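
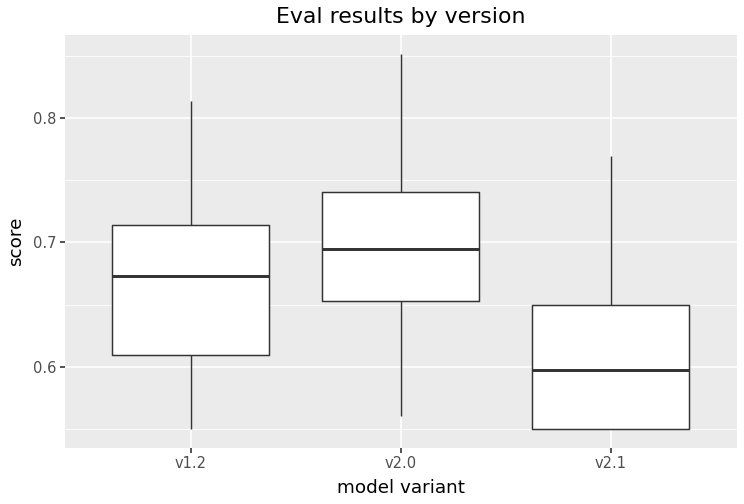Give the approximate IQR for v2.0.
≈ 0.09

Q3 ≈ 0.74, Q1 ≈ 0.65; IQR ≈ 0.09.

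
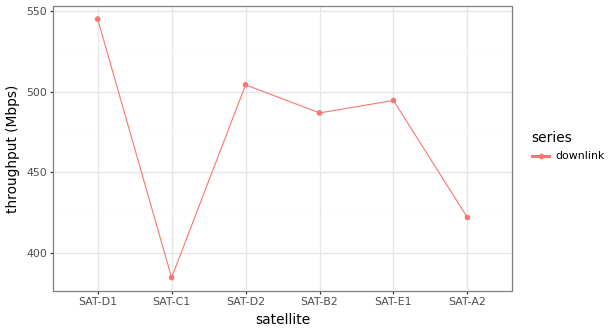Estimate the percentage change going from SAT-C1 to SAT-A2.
SAT-C1 ≈ 380, SAT-A2 ≈ 420; (420 − 380) / 380 ≈ +10.5%.

≈ +10.5%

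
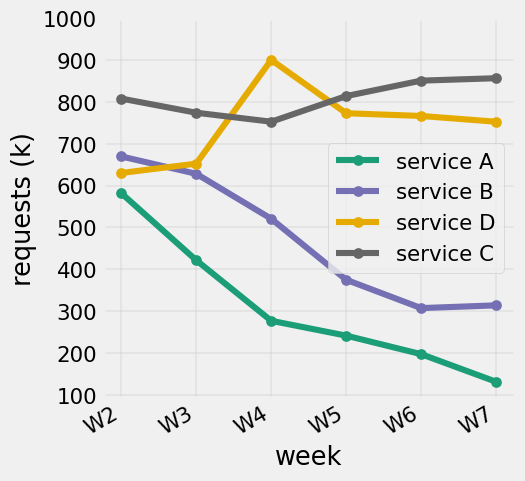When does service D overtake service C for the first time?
W4

W3: service D ≈ 700 vs service C ≈ 800 (not yet); W4: service D ≈ 900 vs service C ≈ 800 (first crossover).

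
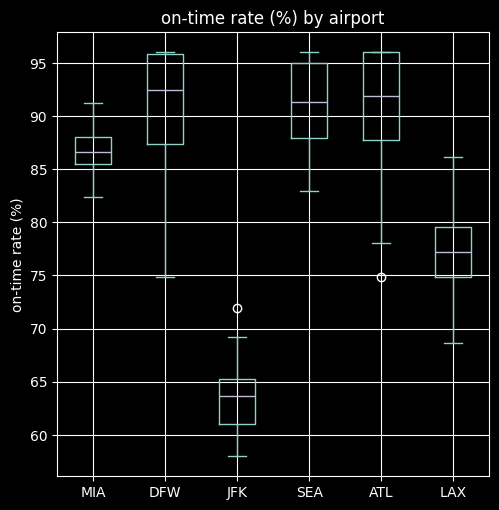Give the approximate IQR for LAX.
Q3 ≈ 80, Q1 ≈ 75; IQR ≈ 5.

≈ 5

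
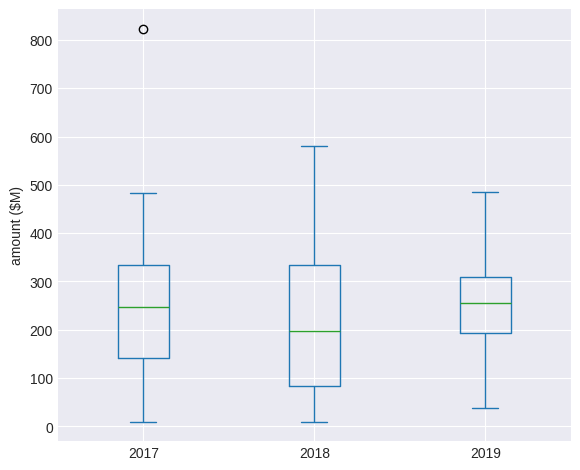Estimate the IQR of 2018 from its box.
≈ 250

Q3 ≈ 335, Q1 ≈ 85; IQR ≈ 250.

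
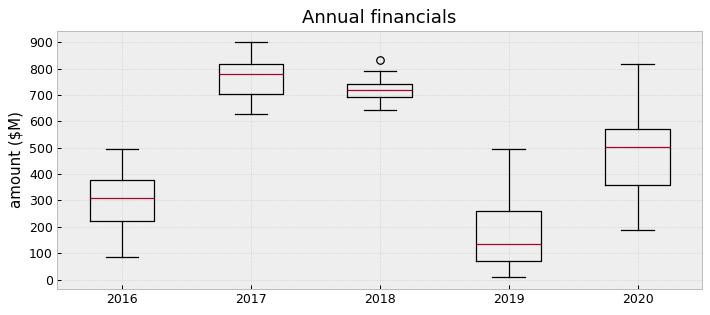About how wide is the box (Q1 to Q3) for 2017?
Q3 ≈ 800, Q1 ≈ 700; IQR ≈ 100.

≈ 100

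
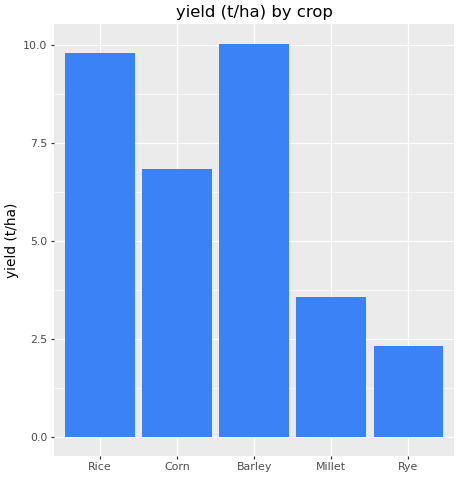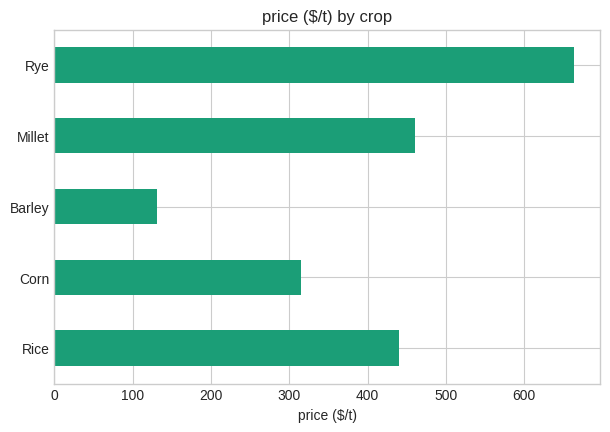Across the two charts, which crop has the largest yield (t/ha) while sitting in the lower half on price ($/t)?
Chart 2 median price ($/t) ≈ 400; below-median crops: Corn, Barley. Among those, Barley has the highest yield (t/ha) (≈ 10).

Barley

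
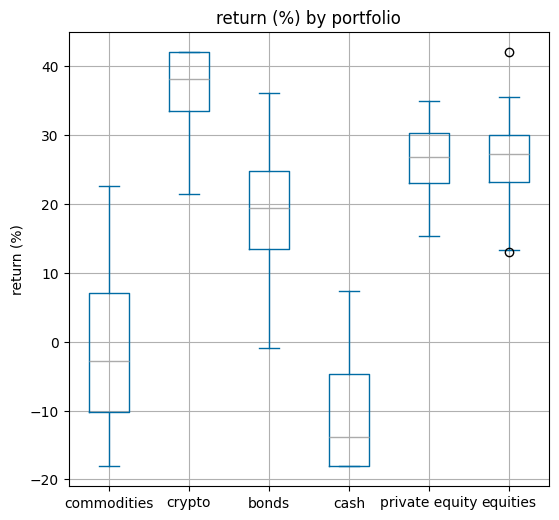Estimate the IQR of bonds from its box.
Q3 ≈ 25, Q1 ≈ 15; IQR ≈ 10.

≈ 10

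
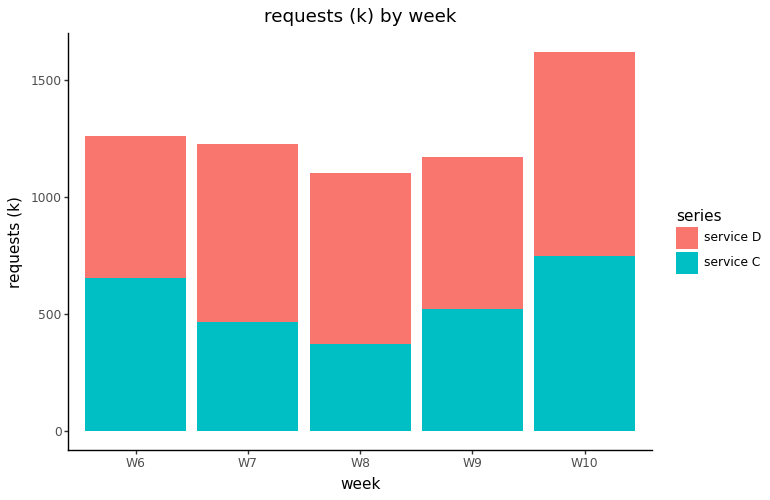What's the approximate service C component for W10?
≈ 800

service C top ≈ 800, bottom ≈ 0; segment ≈ 800.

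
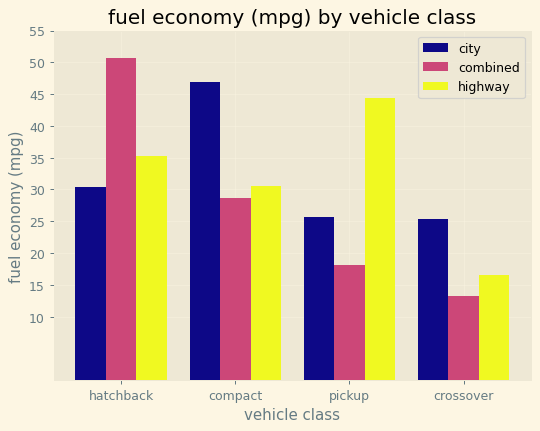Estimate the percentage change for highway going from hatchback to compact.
≈ -14.3%

hatchback ≈ 35, compact ≈ 30; (30 − 35) / 35 ≈ -14.3%.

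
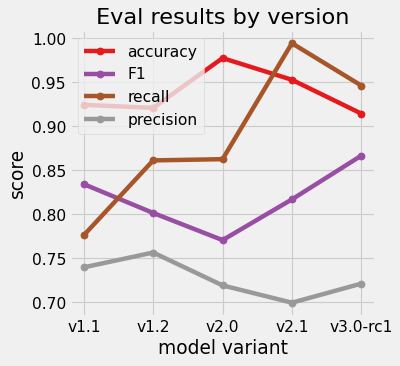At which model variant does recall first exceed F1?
v1.2

v1.1: recall ≈ 0.80 vs F1 ≈ 0.85 (not yet); v1.2: recall ≈ 0.85 vs F1 ≈ 0.80 (first crossover).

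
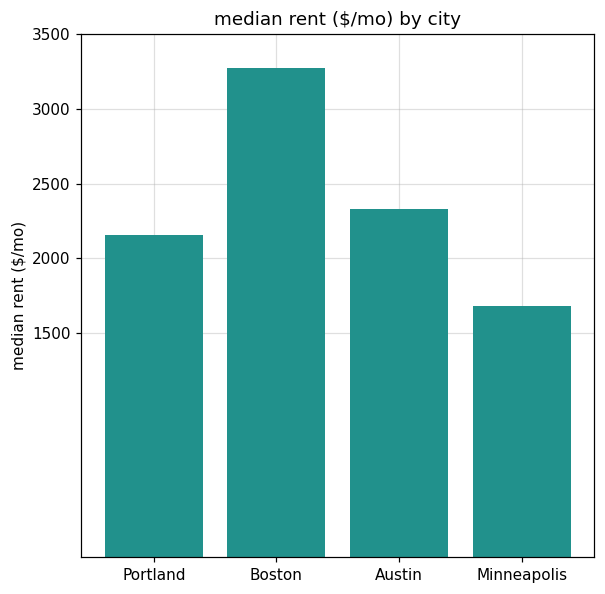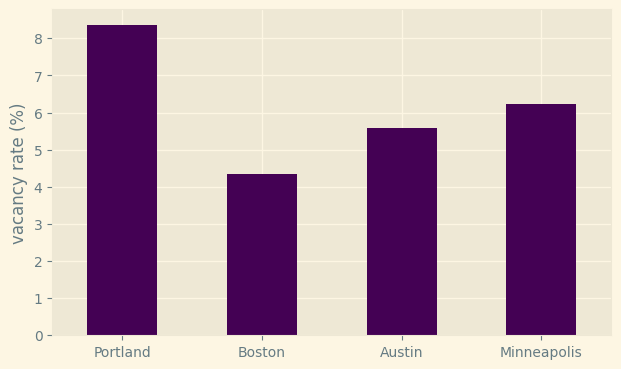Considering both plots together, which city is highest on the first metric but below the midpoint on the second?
Boston

Chart 2 median vacancy rate (%) ≈ 6; below-median cities: Boston, Austin. Among those, Boston has the highest median rent ($/mo) (≈ 3500).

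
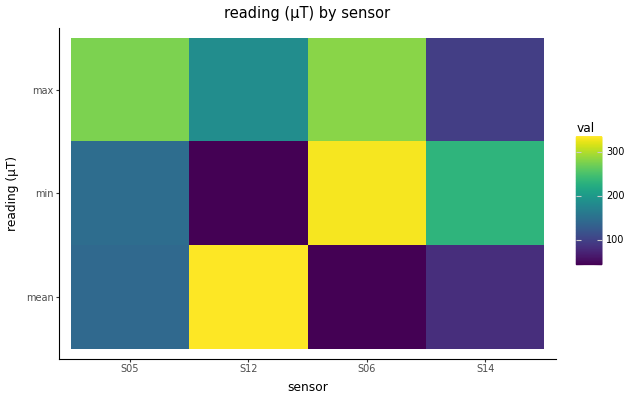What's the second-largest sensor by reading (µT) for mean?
S05

Top 3 for mean: S12 ≈ 325, S05 ≈ 150, S14 ≈ 75.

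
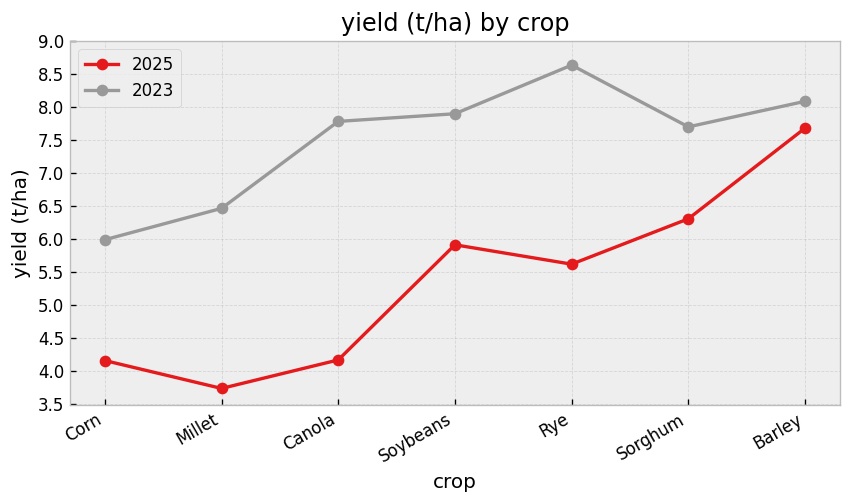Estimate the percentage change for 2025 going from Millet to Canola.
Millet ≈ 3.5, Canola ≈ 4.0; (4.0 − 3.5) / 3.5 ≈ +14.3%.

≈ +14.3%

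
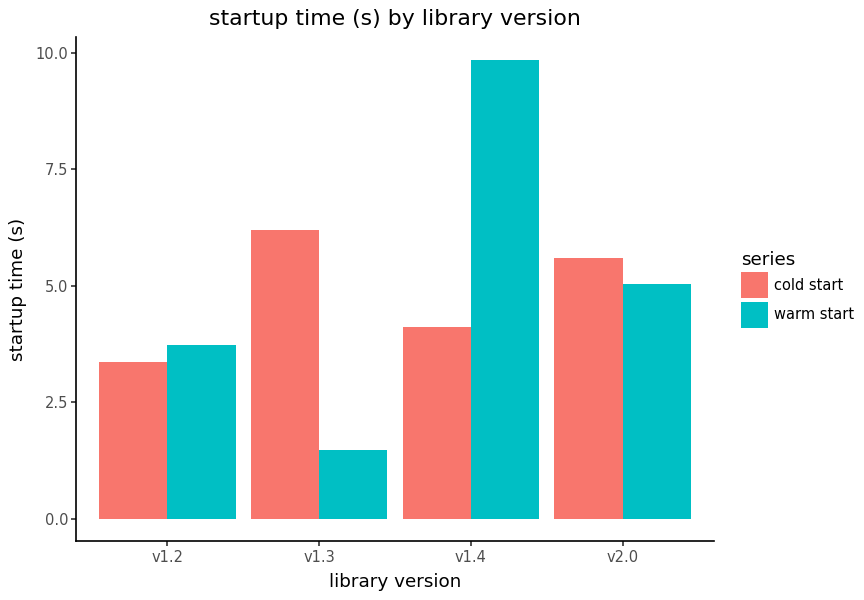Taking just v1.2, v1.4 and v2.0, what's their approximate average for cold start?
(3 + 4 + 6) / 3 ≈ 4.

≈ 4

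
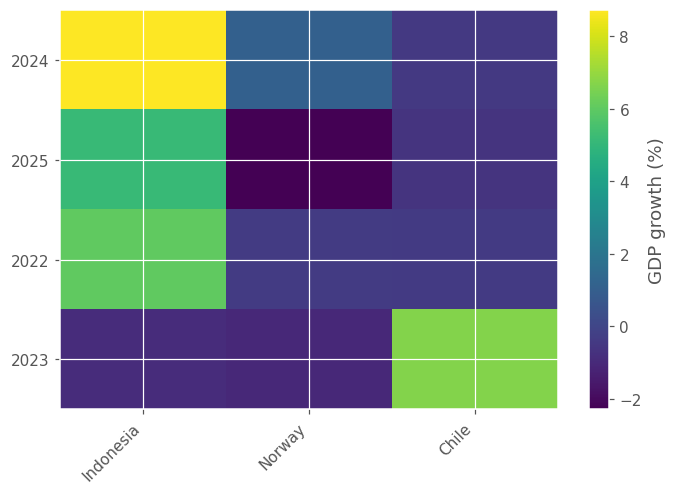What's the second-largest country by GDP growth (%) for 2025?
Top 3 for 2025: Indonesia ≈ 5, Chile ≈ -1, Norway ≈ -2.

Chile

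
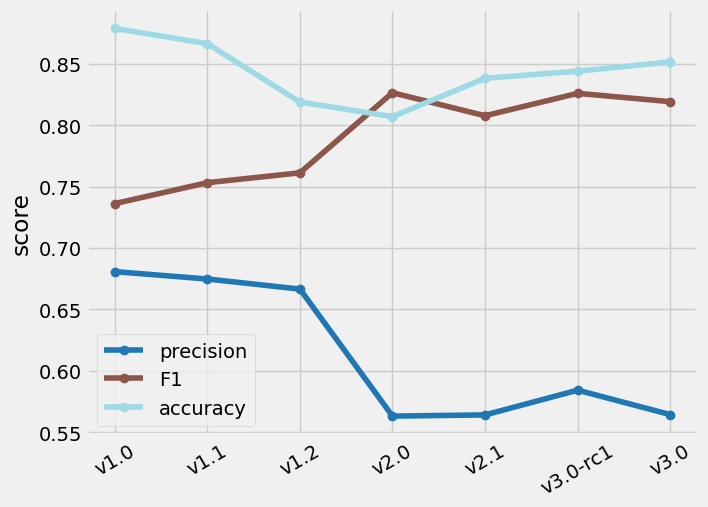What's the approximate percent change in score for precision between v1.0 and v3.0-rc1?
v1.0 ≈ 0.70, v3.0-rc1 ≈ 0.60; (0.60 − 0.70) / 0.70 ≈ -14.3%.

≈ -14.3%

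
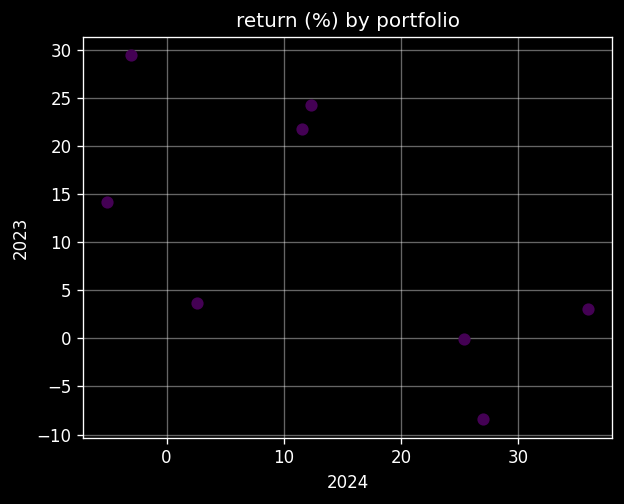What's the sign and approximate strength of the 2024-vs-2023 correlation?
negative, moderate

Points are negatively correlated; moderate (|r| ≈ 0.6).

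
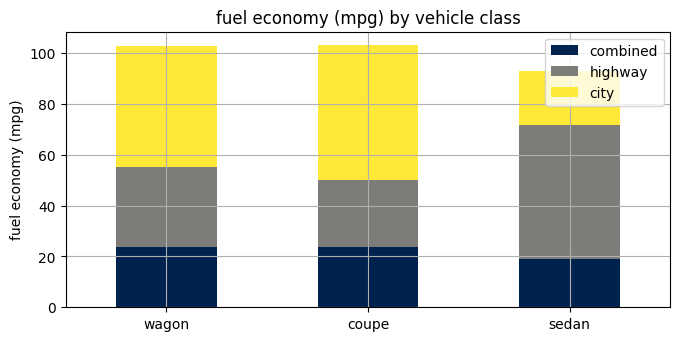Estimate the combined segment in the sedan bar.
combined top ≈ 20, bottom ≈ 0; segment ≈ 20.

≈ 20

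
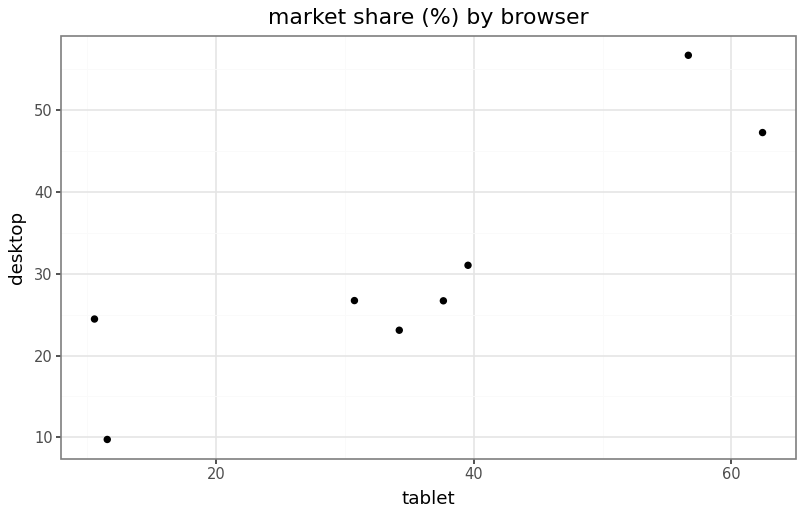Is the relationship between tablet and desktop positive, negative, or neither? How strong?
Points are positively correlated; strong (|r| ≈ 0.9).

positive, strong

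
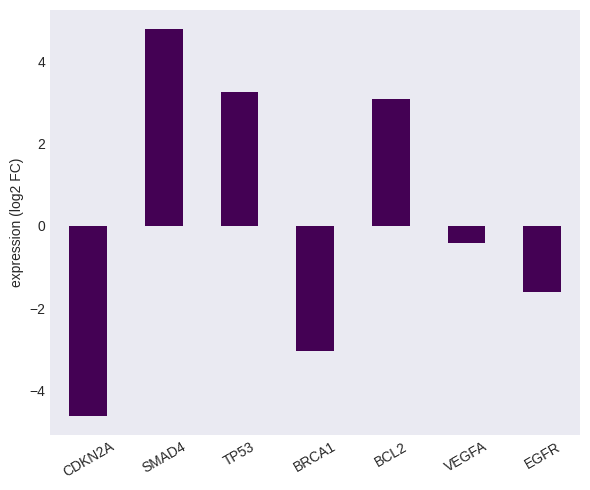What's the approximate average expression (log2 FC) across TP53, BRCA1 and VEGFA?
(3 + -3 + 0) / 3 ≈ 0.

≈ 0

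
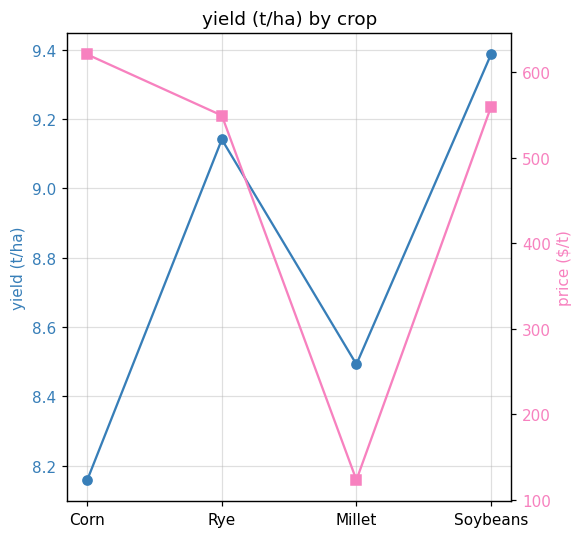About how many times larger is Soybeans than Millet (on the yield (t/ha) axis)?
Soybeans ≈ 9.4, Millet ≈ 8.4; 9.4/8.4 ≈ 1.12.

≈ 1.12×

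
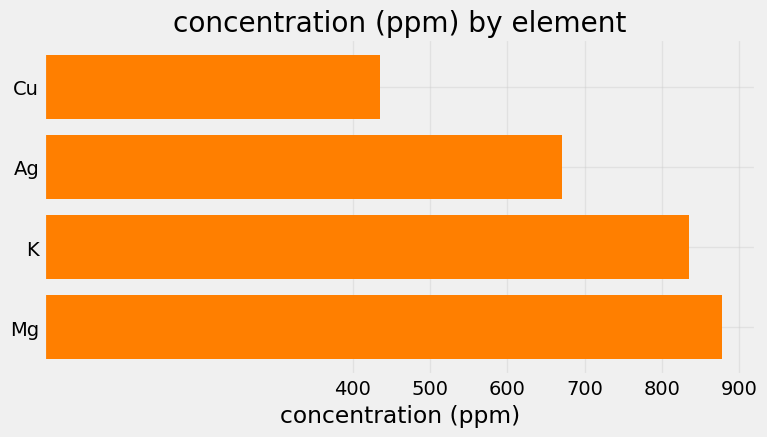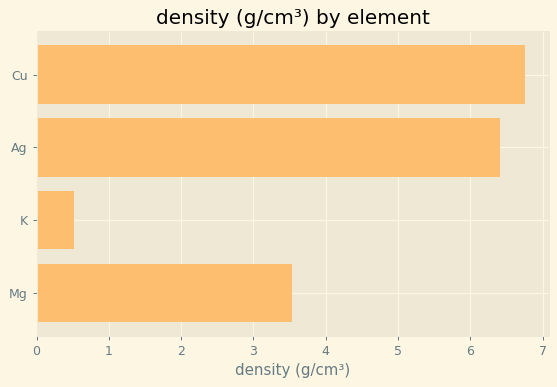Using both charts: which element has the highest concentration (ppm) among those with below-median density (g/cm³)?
Mg

Chart 2 median density (g/cm³) ≈ 5; below-median elements: K, Mg. Among those, Mg has the highest concentration (ppm) (≈ 900).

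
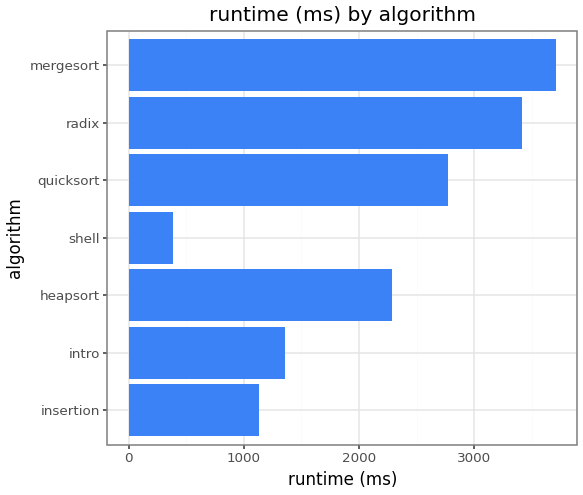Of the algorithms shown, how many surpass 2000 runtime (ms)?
4

Above 2000: heapsort, quicksort, radix, mergesort.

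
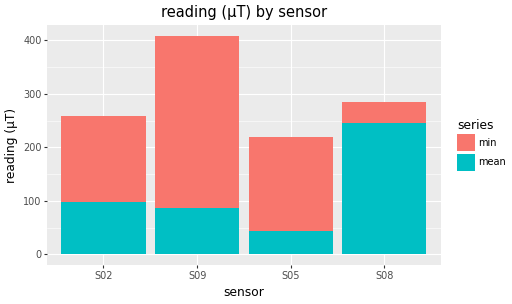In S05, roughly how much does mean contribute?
≈ 50

mean top ≈ 50, bottom ≈ 0; segment ≈ 50.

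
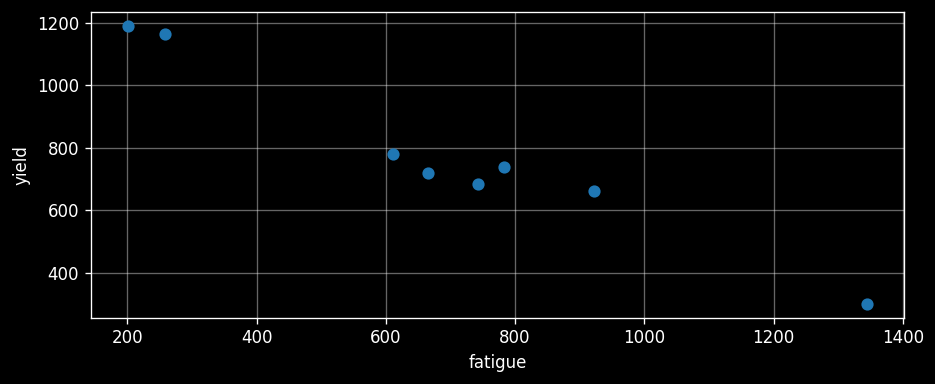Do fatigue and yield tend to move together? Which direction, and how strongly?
negative, strong

Points are negatively correlated; strong (|r| ≈ 1.0).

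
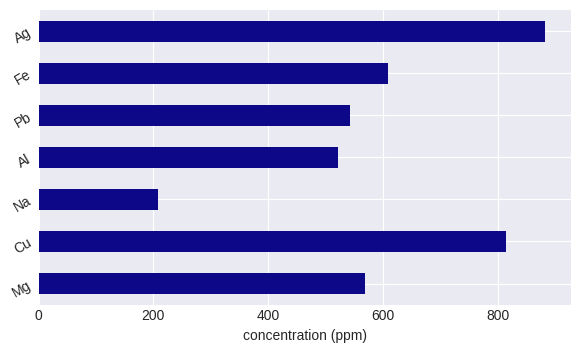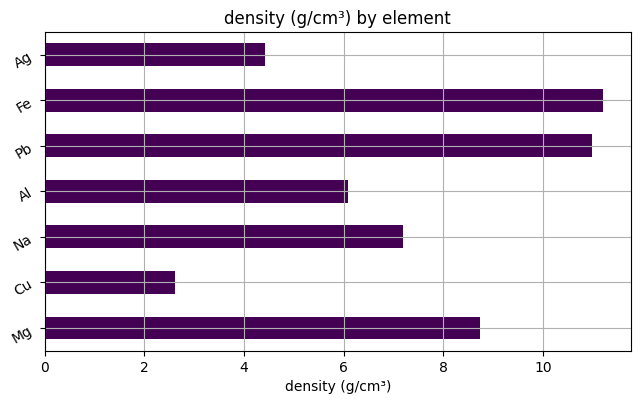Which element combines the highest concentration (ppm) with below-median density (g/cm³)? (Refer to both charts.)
Ag

Chart 2 median density (g/cm³) ≈ 8; below-median elements: Cu, Al, Ag. Among those, Ag has the highest concentration (ppm) (≈ 900).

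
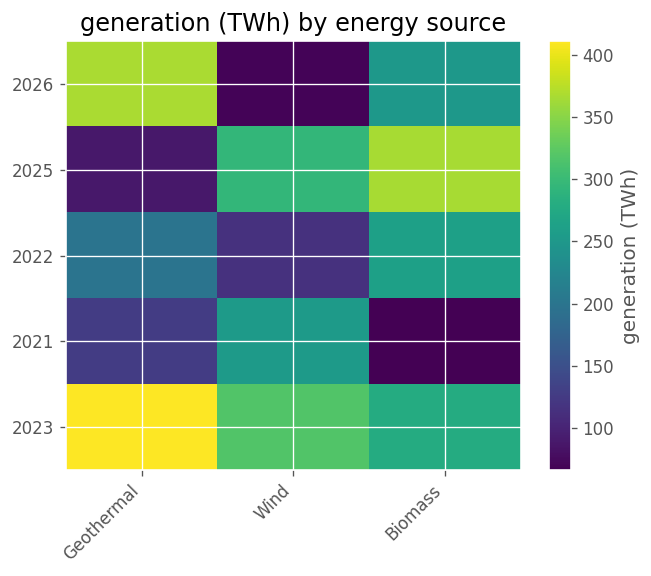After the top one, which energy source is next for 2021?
Geothermal

Top 3 for 2021: Wind ≈ 250, Geothermal ≈ 150, Biomass ≈ 50.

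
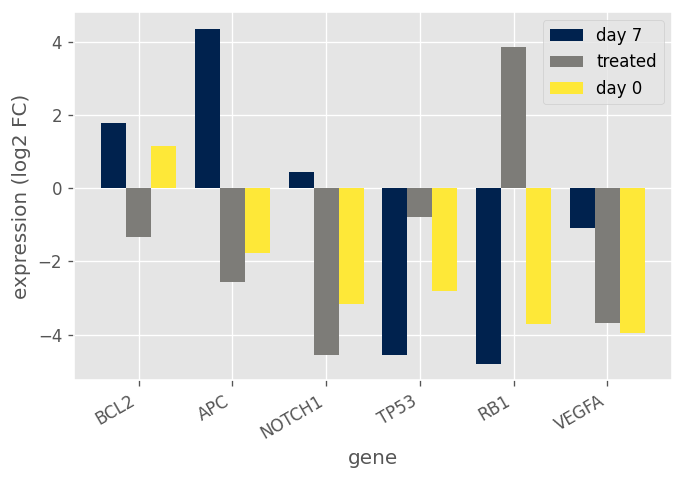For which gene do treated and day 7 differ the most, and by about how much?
RB1: treated ≈ 4, day 7 ≈ -5 → gap ≈ 9. Next-largest (APC) is only ≈ 7.

RB1, ≈ 9 log2 FC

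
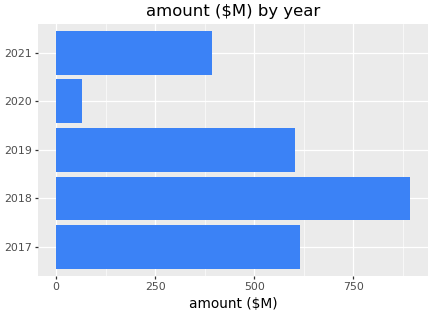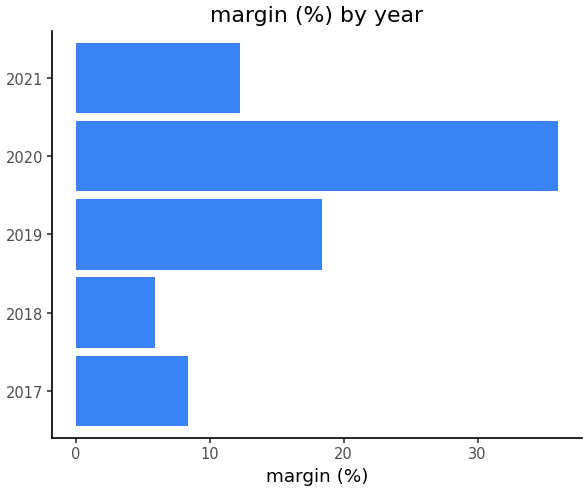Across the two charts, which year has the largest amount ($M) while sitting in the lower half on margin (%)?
2018

Chart 2 median margin (%) ≈ 10; below-median years: 2017, 2018. Among those, 2018 has the highest amount ($M) (≈ 900).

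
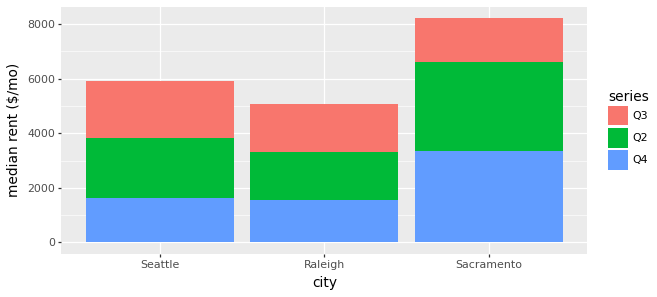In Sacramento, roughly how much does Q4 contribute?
Q4 top ≈ 3000, bottom ≈ 0; segment ≈ 3000.

≈ 3000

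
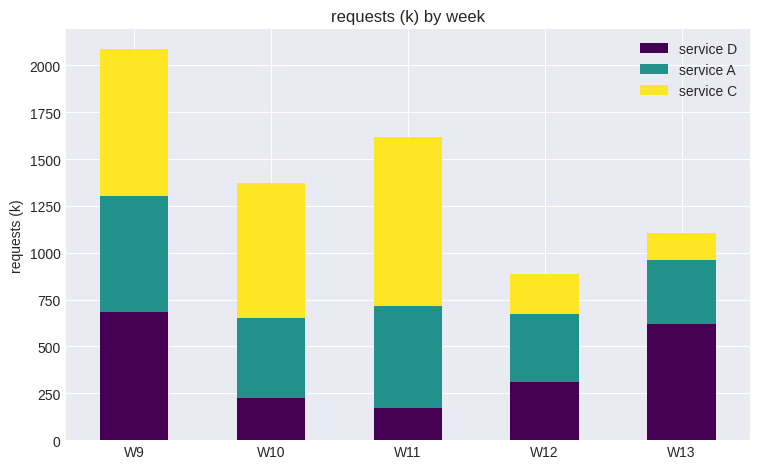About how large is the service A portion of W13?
≈ 400

service A top ≈ 1000, bottom ≈ 600; segment ≈ 400.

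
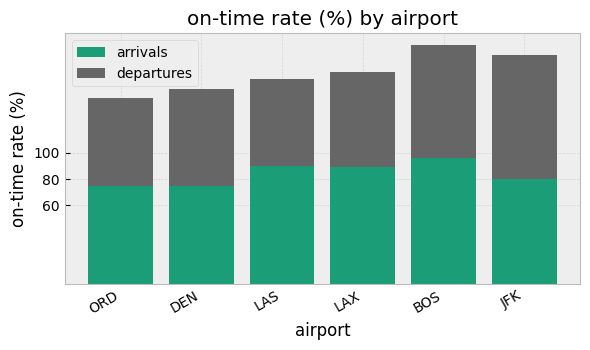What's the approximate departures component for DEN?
≈ 60

departures top ≈ 140, bottom ≈ 80; segment ≈ 60.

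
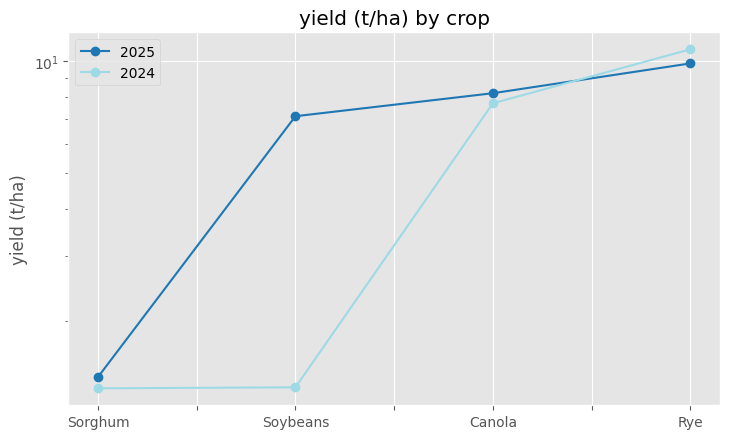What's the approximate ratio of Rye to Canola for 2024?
≈ 1.38×

Rye ≈ 11, Canola ≈ 8; 11/8 ≈ 1.38.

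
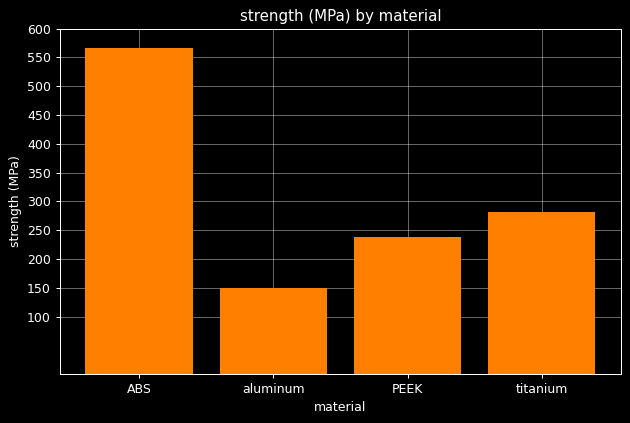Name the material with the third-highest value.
PEEK

Top 4: ABS ≈ 550, titanium ≈ 300, PEEK ≈ 250, aluminum ≈ 150.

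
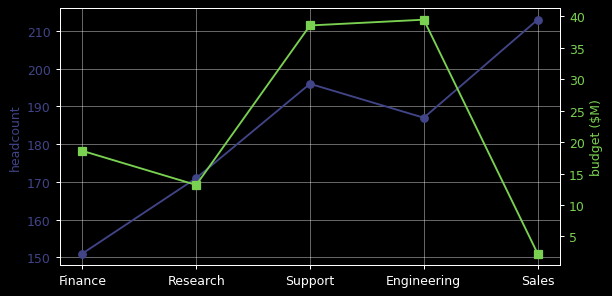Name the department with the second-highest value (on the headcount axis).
Support

Top 3 (on the headcount axis): Sales ≈ 210, Support ≈ 200, Engineering ≈ 190.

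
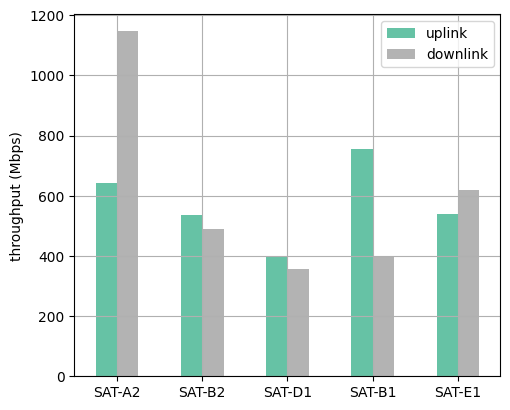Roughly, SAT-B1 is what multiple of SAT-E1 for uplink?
≈ 1.6×

SAT-B1 ≈ 800, SAT-E1 ≈ 500; 800/500 ≈ 1.6.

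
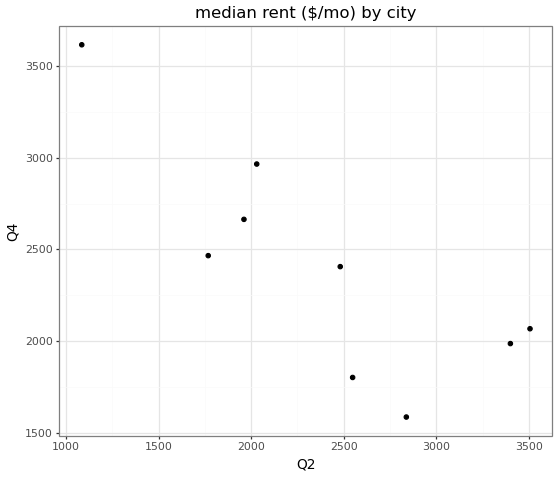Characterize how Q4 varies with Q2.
negative, strong

Points are negatively correlated; strong (|r| ≈ 0.8).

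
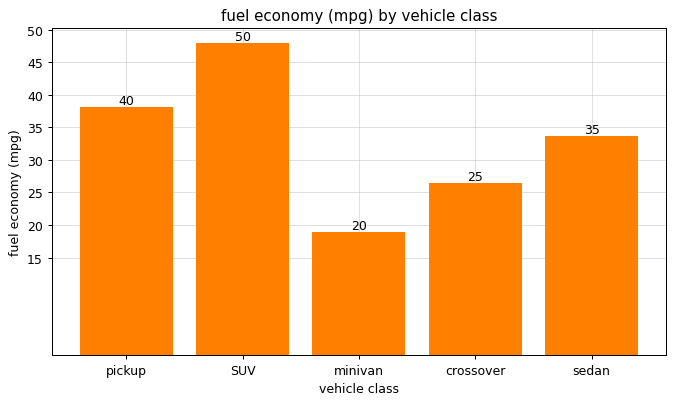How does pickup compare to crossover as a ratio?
pickup ≈ 40, crossover ≈ 25; 40/25 ≈ 1.6.

≈ 1.6×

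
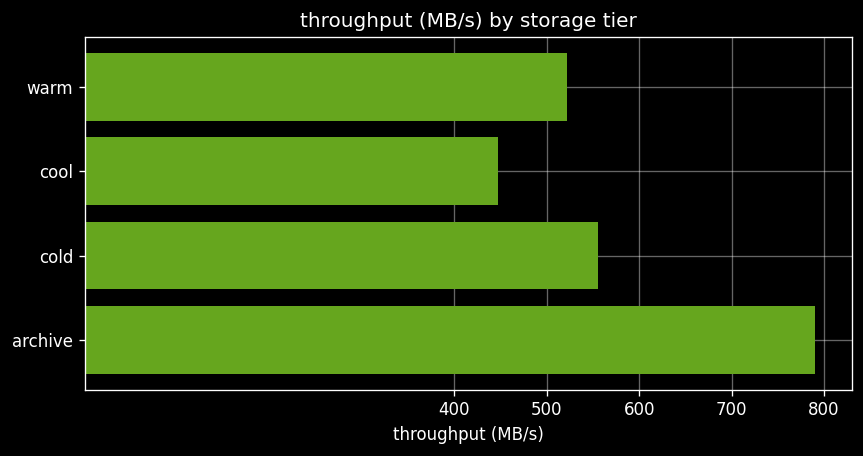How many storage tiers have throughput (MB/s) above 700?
Above 700: archive.

1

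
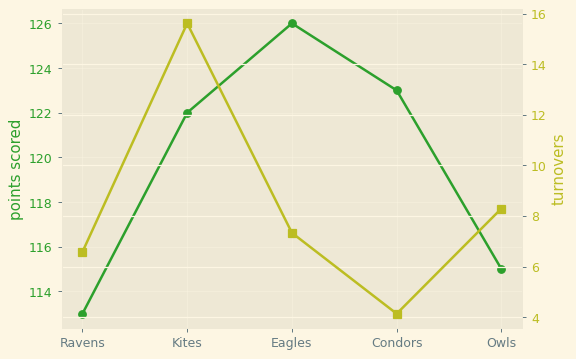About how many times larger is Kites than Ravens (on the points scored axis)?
≈ 1.09×

Kites ≈ 122, Ravens ≈ 112; 122/112 ≈ 1.09.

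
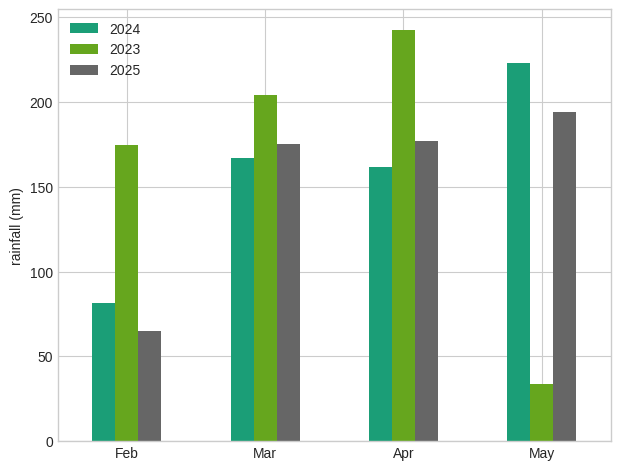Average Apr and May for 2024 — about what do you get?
≈ 188

(150 + 225) / 2 ≈ 188.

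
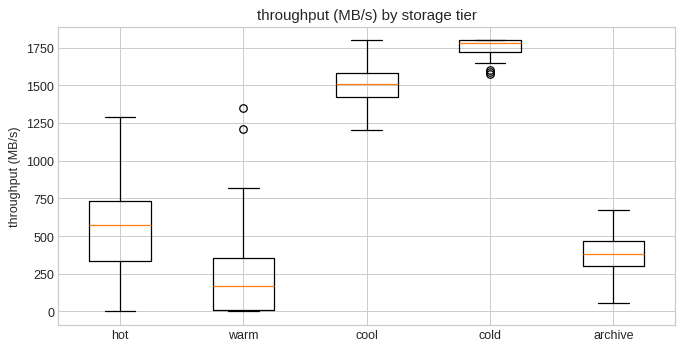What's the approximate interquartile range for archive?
Q3 ≈ 400, Q1 ≈ 200; IQR ≈ 200.

≈ 200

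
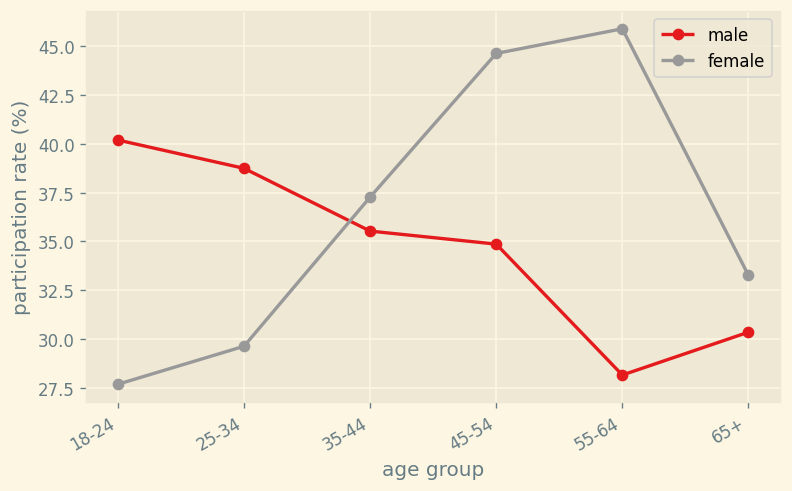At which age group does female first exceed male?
35-44

25-34: female ≈ 30 vs male ≈ 38 (not yet); 35-44: female ≈ 38 vs male ≈ 36 (first crossover).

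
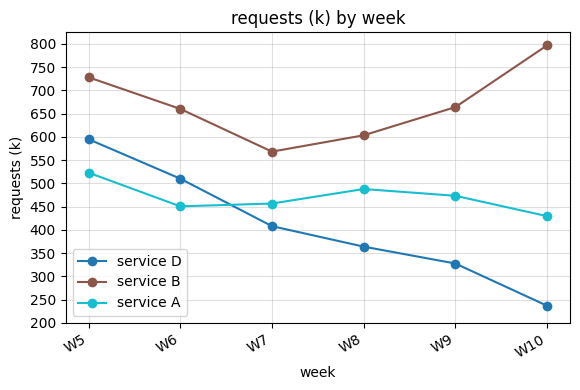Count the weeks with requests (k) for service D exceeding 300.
5

Above 300: W5, W6, W7, W8, W9.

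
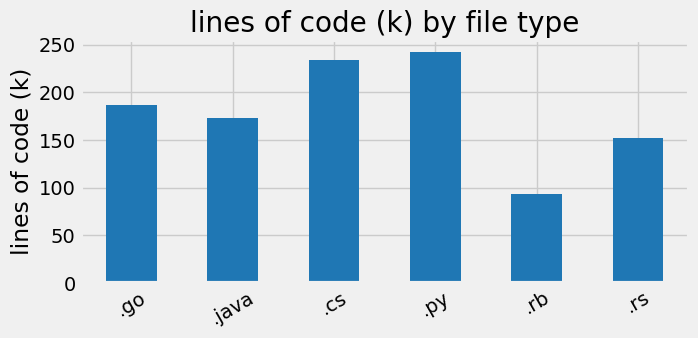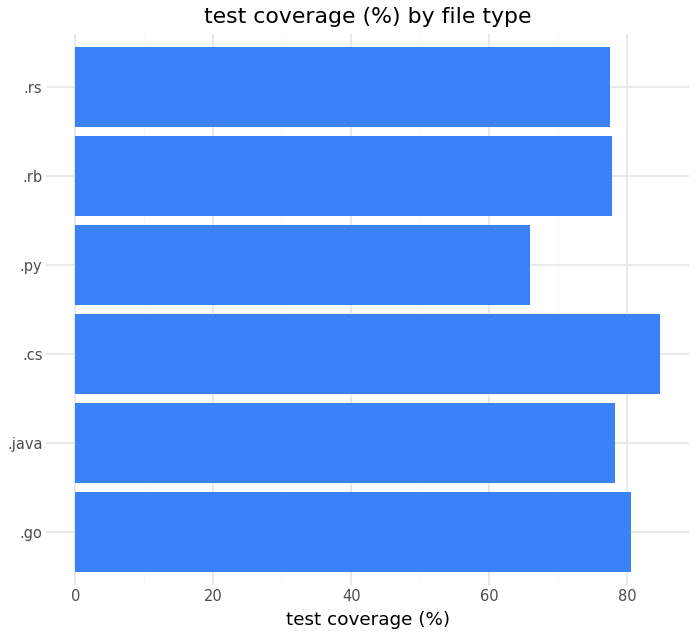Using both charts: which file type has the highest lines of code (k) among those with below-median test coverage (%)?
Chart 2 median test coverage (%) ≈ 80; below-median file types: .py, .rb, .rs. Among those, .py has the highest lines of code (k) (≈ 250).

.py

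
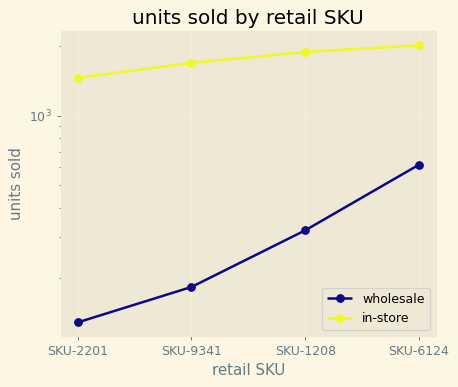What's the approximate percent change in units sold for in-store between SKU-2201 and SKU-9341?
SKU-2201 ≈ 1400, SKU-9341 ≈ 1600; (1600 − 1400) / 1400 ≈ +14.3%.

≈ +14.3%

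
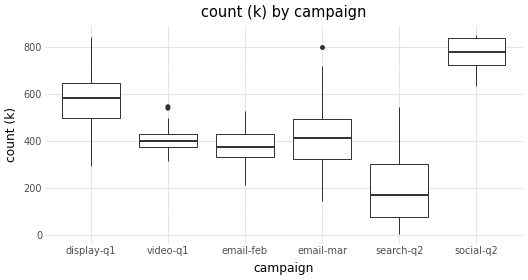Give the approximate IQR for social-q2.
Q3 ≈ 800, Q1 ≈ 700; IQR ≈ 100.

≈ 100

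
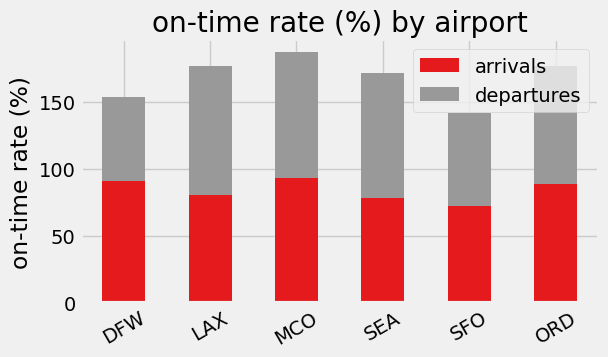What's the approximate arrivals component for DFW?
≈ 100

arrivals top ≈ 100, bottom ≈ 0; segment ≈ 100.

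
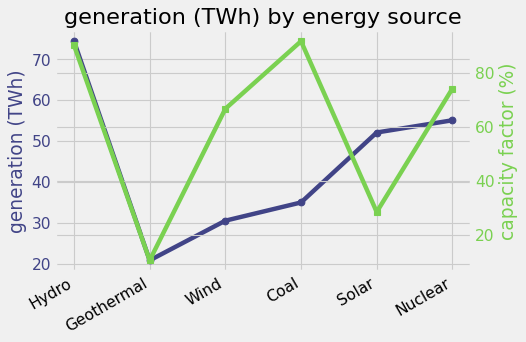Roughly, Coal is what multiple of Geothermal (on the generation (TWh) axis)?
≈ 1.75×

Coal ≈ 35, Geothermal ≈ 20; 35/20 ≈ 1.75.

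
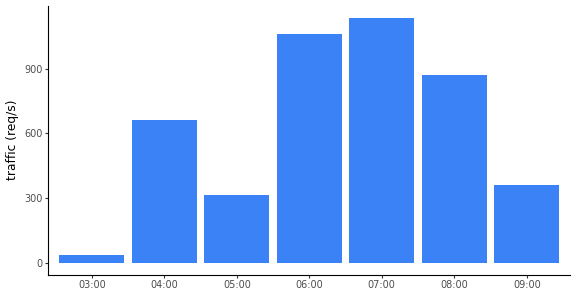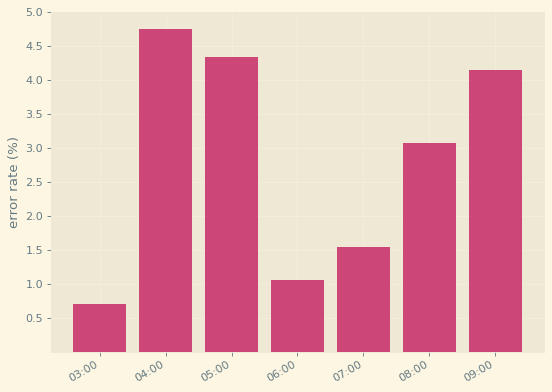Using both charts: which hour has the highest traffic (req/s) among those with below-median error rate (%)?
07:00

Chart 2 median error rate (%) ≈ 3; below-median hours: 03:00, 06:00, 07:00. Among those, 07:00 has the highest traffic (req/s) (≈ 1200).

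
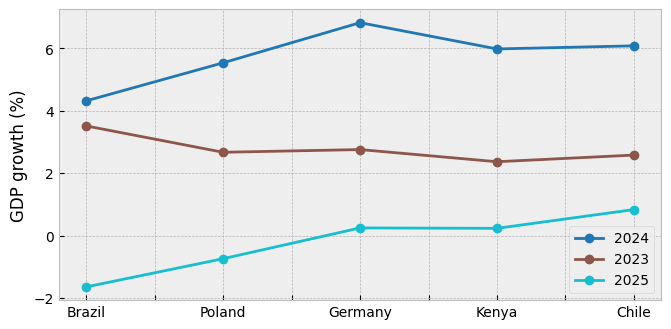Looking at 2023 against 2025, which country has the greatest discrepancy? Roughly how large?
Brazil, ≈ 6 %

Brazil: 2023 ≈ 4, 2025 ≈ -2 → gap ≈ 6. Next-largest (Poland) is only ≈ 4.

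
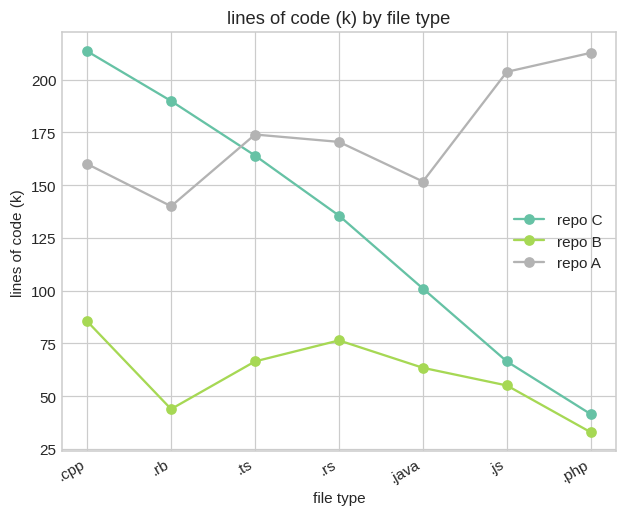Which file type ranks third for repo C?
Top 4 for repo C: .cpp ≈ 220, .rb ≈ 180, .ts ≈ 160, .rs ≈ 140.

.ts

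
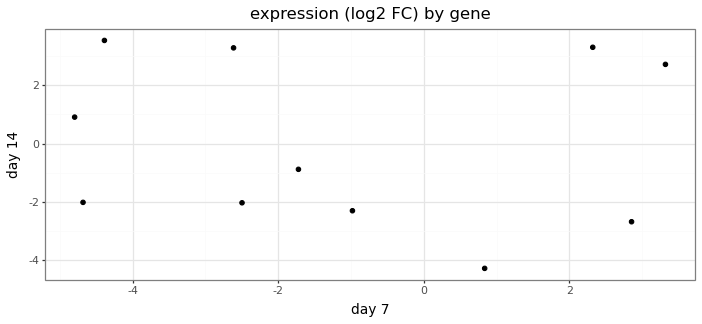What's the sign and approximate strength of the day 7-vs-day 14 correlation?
no clear correlation

Points are roughly uncorrelated; weak (|r| ≈ 0.1).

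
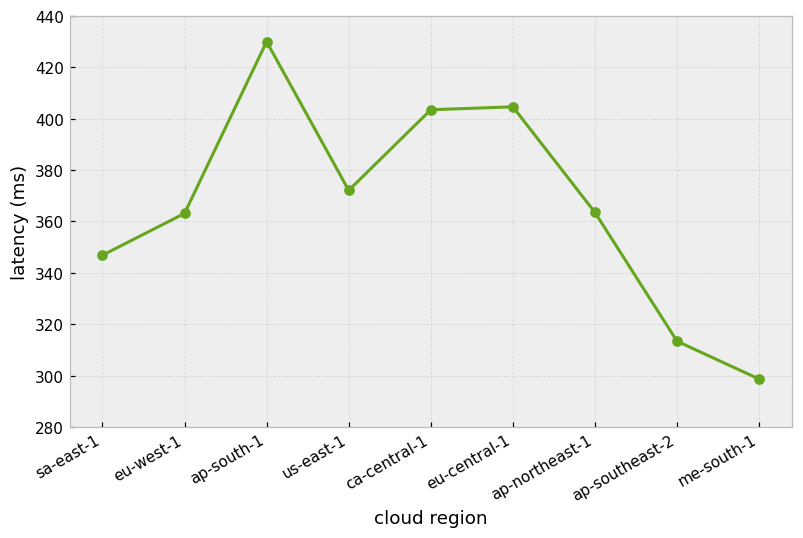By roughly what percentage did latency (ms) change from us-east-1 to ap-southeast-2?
us-east-1 ≈ 380, ap-southeast-2 ≈ 320; (320 − 380) / 380 ≈ -15.8%.

≈ -15.8%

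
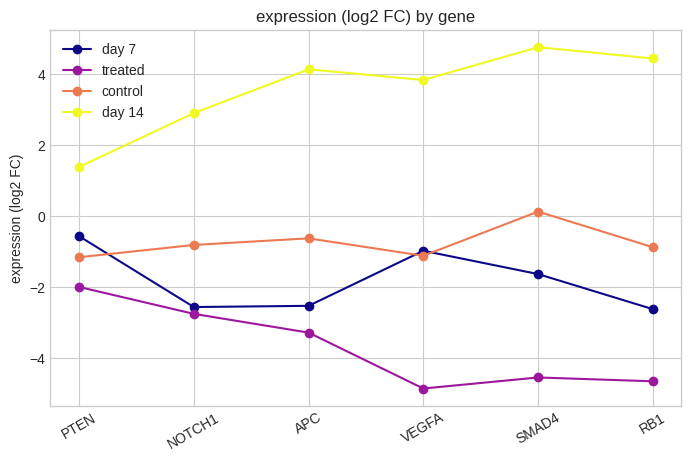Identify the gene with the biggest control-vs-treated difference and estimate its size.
SMAD4, ≈ 5 log2 FC

SMAD4: control ≈ 0, treated ≈ -5 → gap ≈ 5. Next-largest (RB1) is only ≈ 4.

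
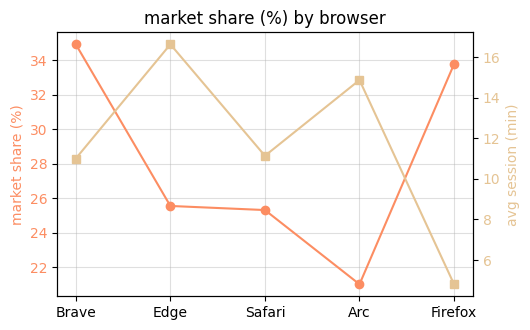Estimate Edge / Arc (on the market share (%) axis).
Edge ≈ 26, Arc ≈ 22; 26/22 ≈ 1.18.

≈ 1.18×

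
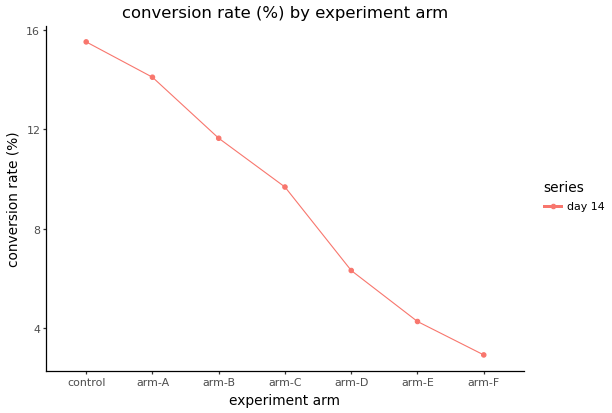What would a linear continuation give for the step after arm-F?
≈ 0

Last three: 6, 4, 2 → slope ≈ -2/step → next ≈ 0.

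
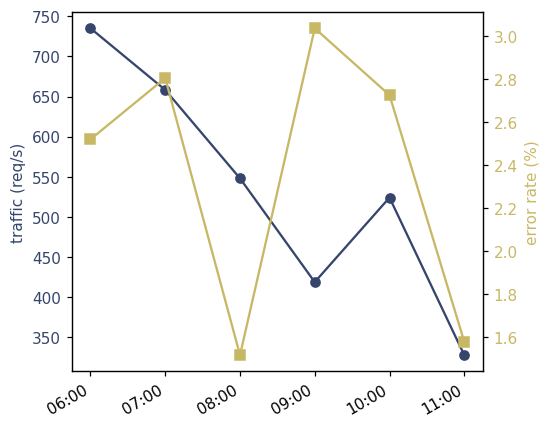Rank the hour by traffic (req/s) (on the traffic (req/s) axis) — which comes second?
07:00

Top 3 (on the traffic (req/s) axis): 06:00 ≈ 750, 07:00 ≈ 650, 08:00 ≈ 550.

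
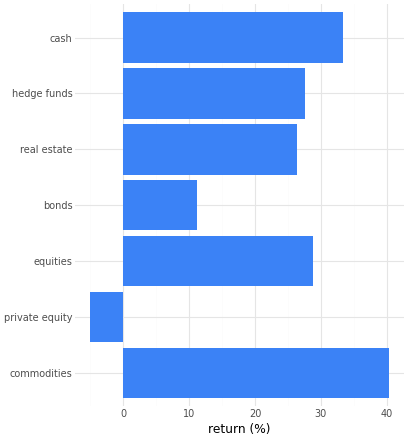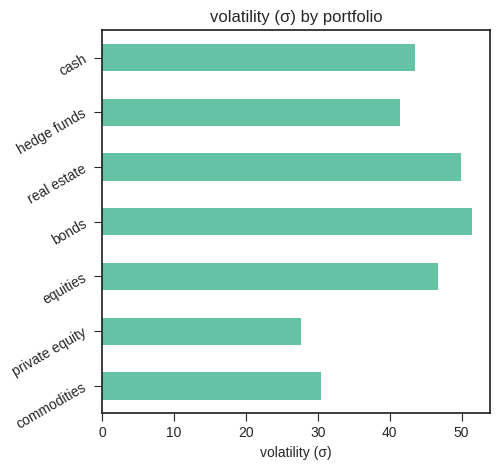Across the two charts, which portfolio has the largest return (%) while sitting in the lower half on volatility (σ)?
commodities

Chart 2 median volatility (σ) ≈ 45; below-median portfolios: commodities, private equity, hedge funds. Among those, commodities has the highest return (%) (≈ 40).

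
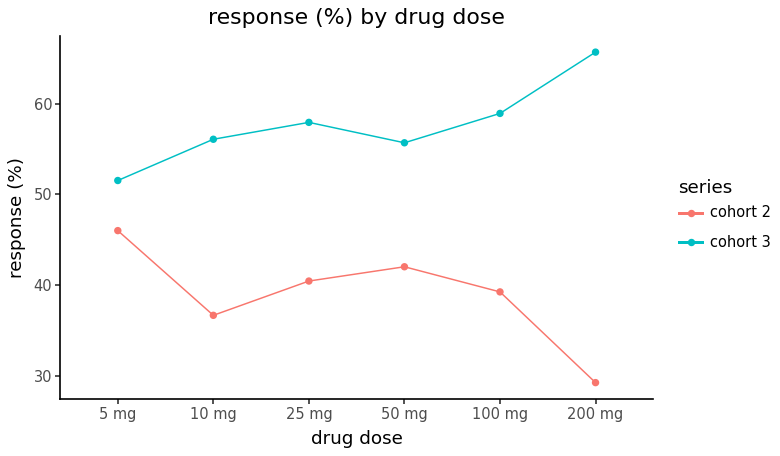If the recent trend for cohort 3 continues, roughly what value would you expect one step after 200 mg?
Last three: 55, 60, 65 → slope ≈ 5/step → next ≈ 70.

≈ 70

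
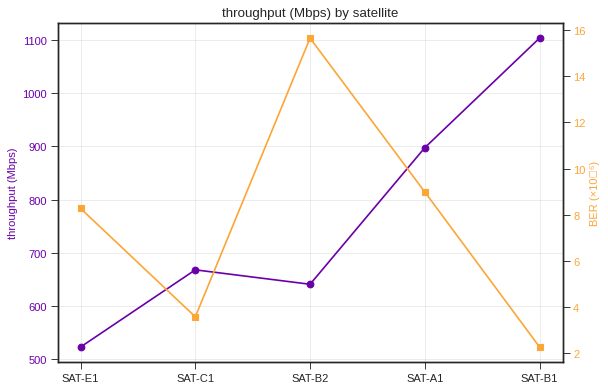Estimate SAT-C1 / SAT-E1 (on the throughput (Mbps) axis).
SAT-C1 ≈ 650, SAT-E1 ≈ 500; 650/500 ≈ 1.3.

≈ 1.3×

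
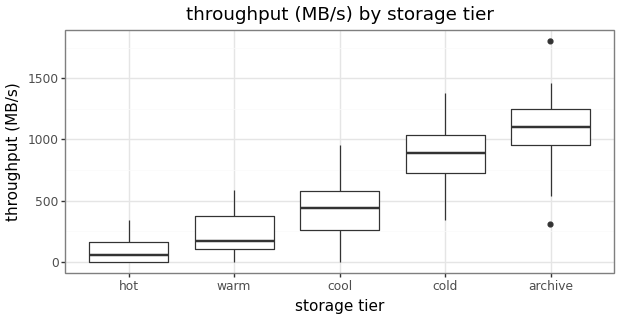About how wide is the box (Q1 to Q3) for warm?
≈ 300

Q3 ≈ 400, Q1 ≈ 100; IQR ≈ 300.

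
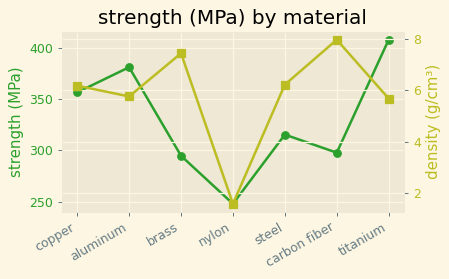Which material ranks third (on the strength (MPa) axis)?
Top 4 (on the strength (MPa) axis): titanium ≈ 400, aluminum ≈ 380, copper ≈ 360, steel ≈ 320.

copper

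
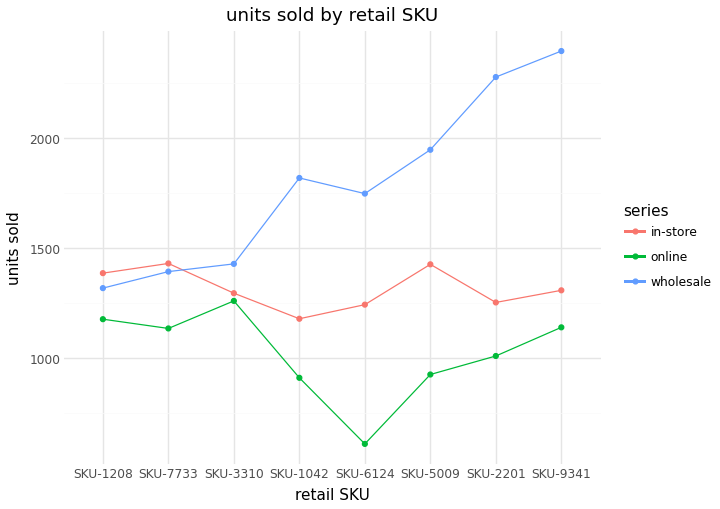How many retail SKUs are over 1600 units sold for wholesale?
5

Above 1600: SKU-1042, SKU-6124, SKU-5009, SKU-2201, SKU-9341.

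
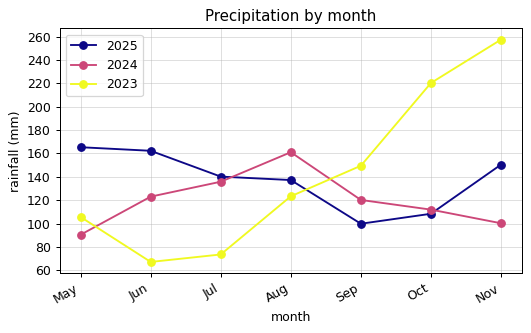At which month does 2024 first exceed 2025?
Aug

Jul: 2024 ≈ 140 vs 2025 ≈ 140 (not yet); Aug: 2024 ≈ 160 vs 2025 ≈ 140 (first crossover).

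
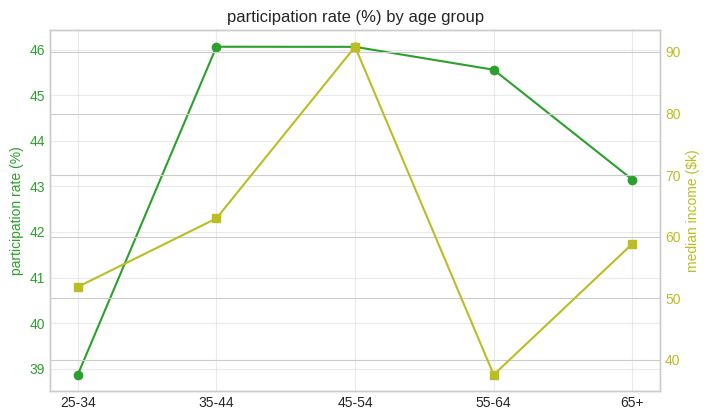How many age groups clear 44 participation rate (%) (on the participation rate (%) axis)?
3

Above 44: 35-44, 45-54, 55-64.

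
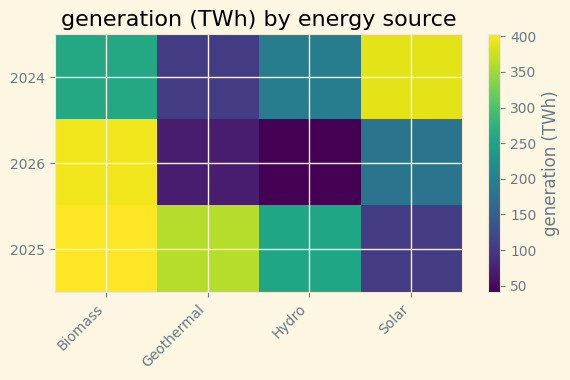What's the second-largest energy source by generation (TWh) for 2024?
Top 3 for 2024: Solar ≈ 400, Biomass ≈ 250, Hydro ≈ 200.

Biomass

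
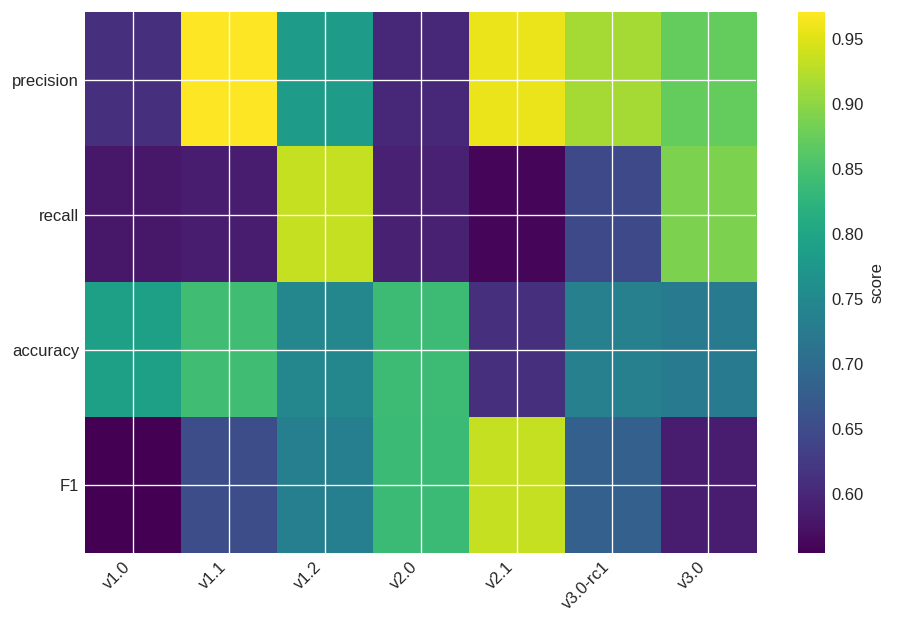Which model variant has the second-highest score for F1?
v2.0

Top 3 for F1: v2.1 ≈ 0.95, v2.0 ≈ 0.85, v1.2 ≈ 0.75.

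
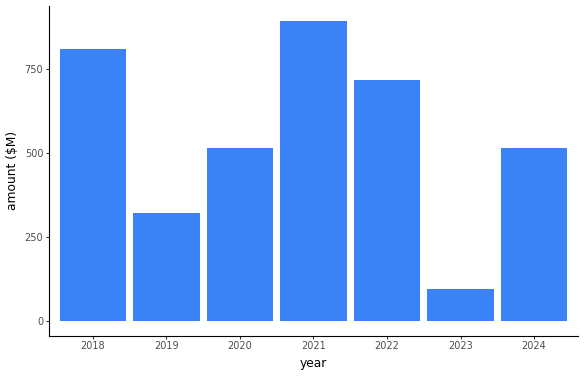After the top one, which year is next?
Top 3: 2021 ≈ 900, 2018 ≈ 800, 2022 ≈ 700.

2018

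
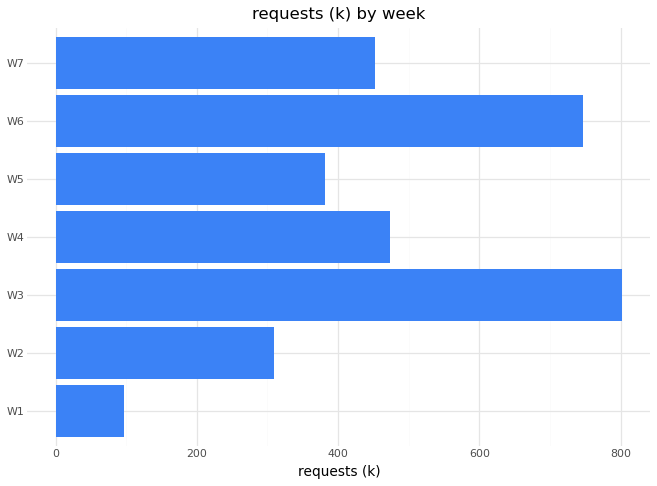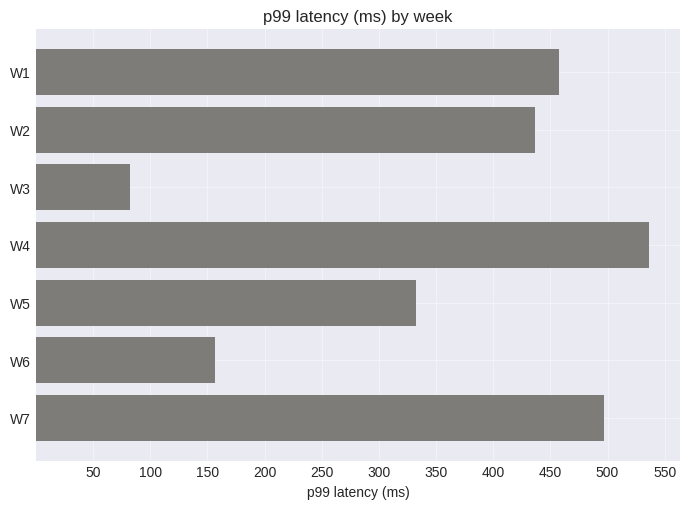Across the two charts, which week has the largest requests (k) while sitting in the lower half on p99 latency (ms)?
Chart 2 median p99 latency (ms) ≈ 450; below-median weeks: W3, W5, W6. Among those, W3 has the highest requests (k) (≈ 800).

W3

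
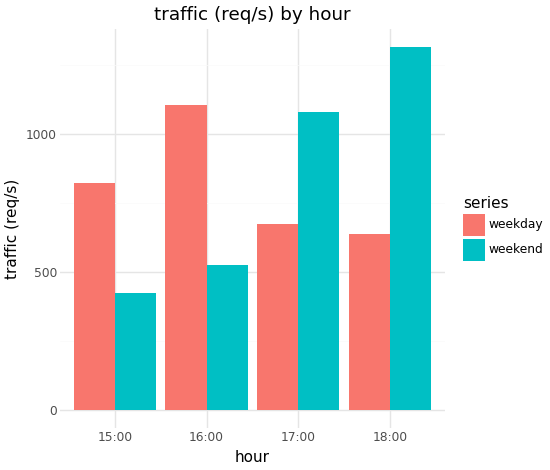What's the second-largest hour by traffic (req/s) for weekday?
15:00

Top 3 for weekday: 16:00 ≈ 1200, 15:00 ≈ 800, 17:00 ≈ 600.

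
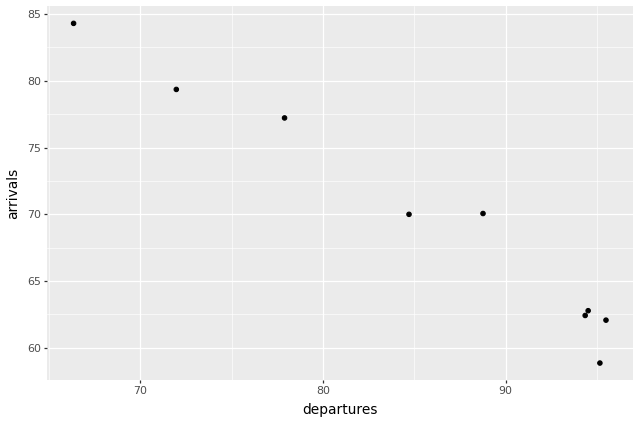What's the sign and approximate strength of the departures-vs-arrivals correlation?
negative, strong

Points are negatively correlated; strong (|r| ≈ 1.0).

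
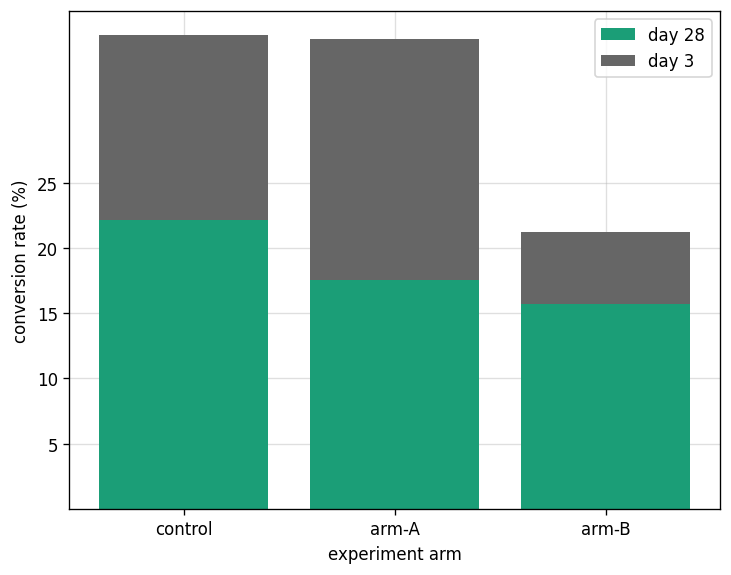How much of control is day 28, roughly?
day 28 top ≈ 20, bottom ≈ 0; segment ≈ 20.

≈ 20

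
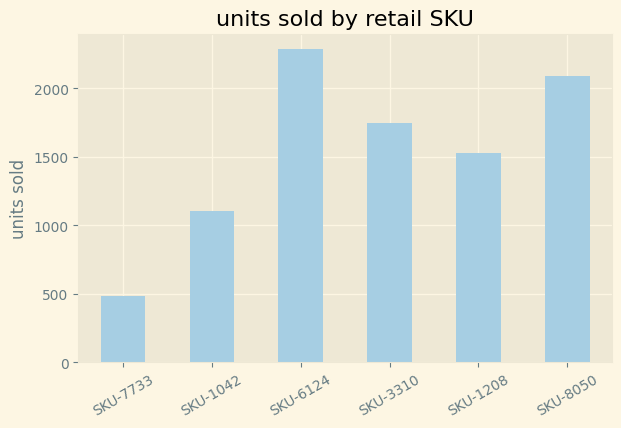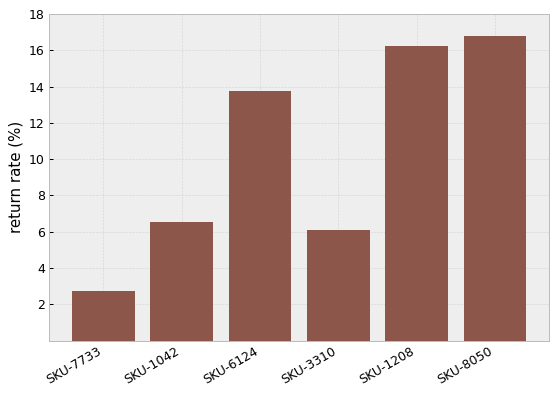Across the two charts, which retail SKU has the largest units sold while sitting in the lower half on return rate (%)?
SKU-3310

Chart 2 median return rate (%) ≈ 10; below-median retail SKUs: SKU-7733, SKU-1042, SKU-3310. Among those, SKU-3310 has the highest units sold (≈ 1500).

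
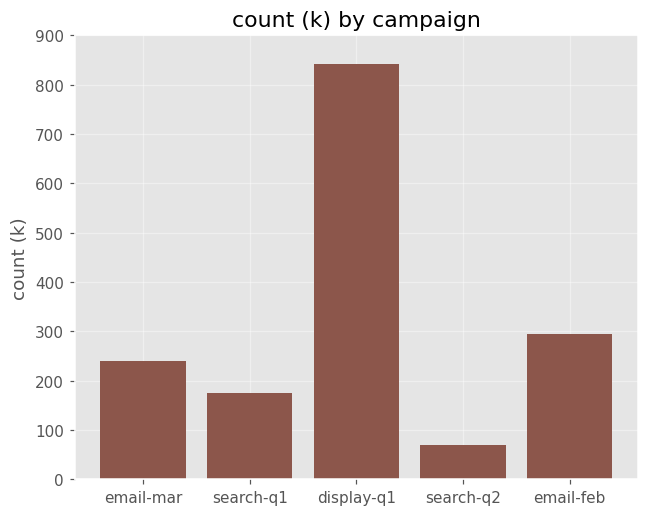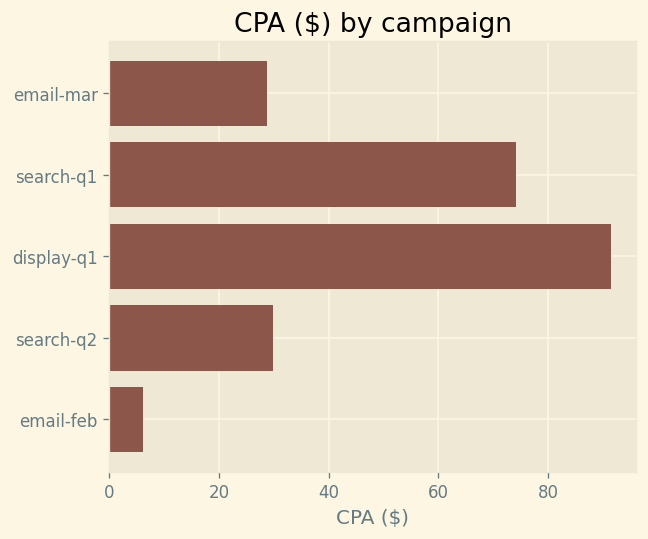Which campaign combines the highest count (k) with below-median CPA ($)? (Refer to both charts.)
email-feb

Chart 2 median CPA ($) ≈ 30; below-median campaigns: email-mar, email-feb. Among those, email-feb has the highest count (k) (≈ 300).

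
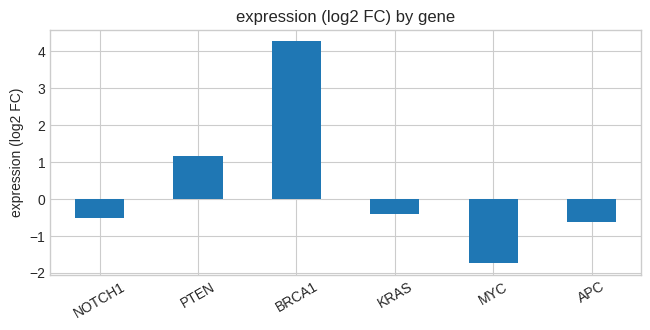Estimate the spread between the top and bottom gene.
≈ 6

Max BRCA1 ≈ 4, min MYC ≈ -2; range ≈ 6.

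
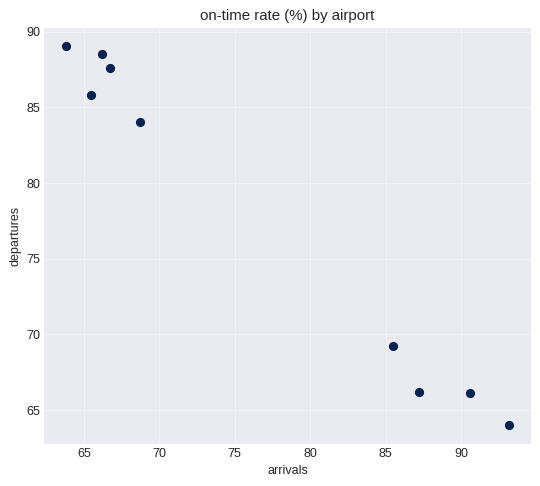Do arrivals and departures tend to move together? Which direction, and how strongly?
Points are negatively correlated; strong (|r| ≈ 1.0).

negative, strong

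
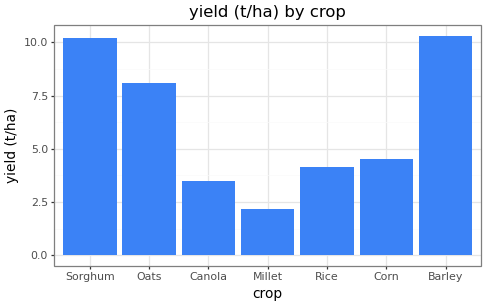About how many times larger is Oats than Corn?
Oats ≈ 8, Corn ≈ 5; 8/5 ≈ 1.6.

≈ 1.6×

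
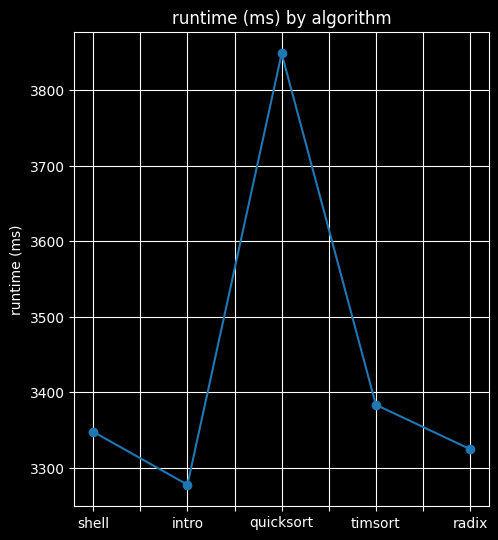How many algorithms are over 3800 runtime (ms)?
Above 3800: quicksort.

1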